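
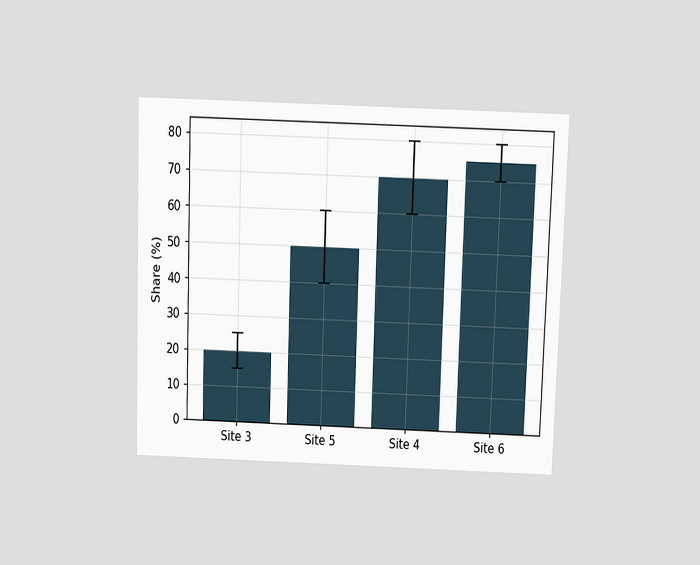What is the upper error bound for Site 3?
25%

The chart is viewed slightly from above. The Site 3 bar's upper whisker reaches 25%.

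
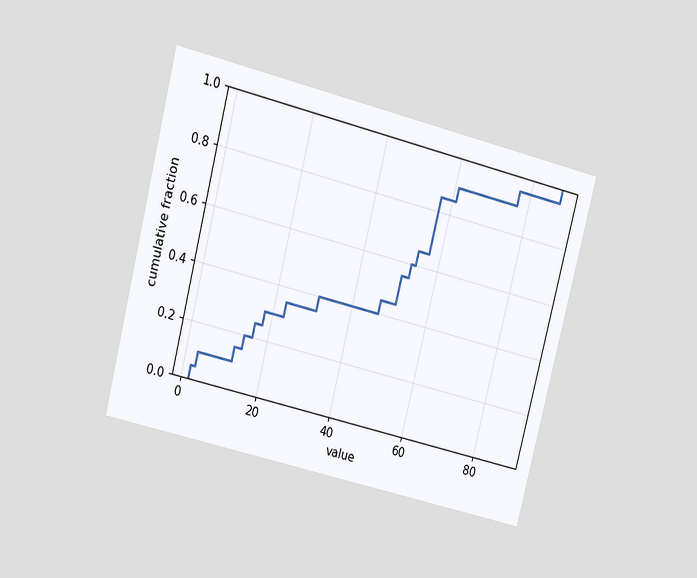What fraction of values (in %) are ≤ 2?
5%

The chart is tilted about 14° clockwise and viewed at a slight angle. At x=2 the ECDF step is at 5%.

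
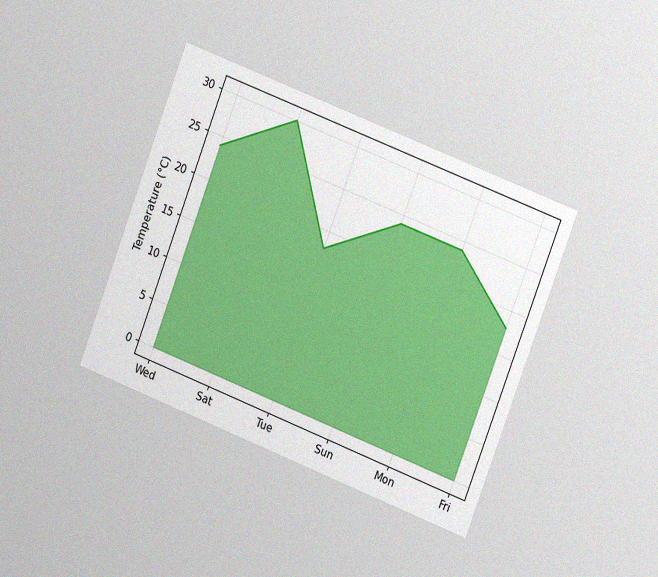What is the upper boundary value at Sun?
The chart is tilted about 21° clockwise and viewed at a slight angle, with some photo noise. At Sun the upper boundary is at 24°C.

24°C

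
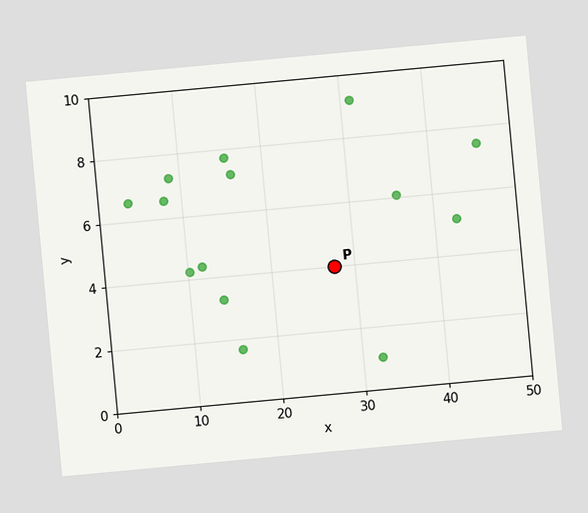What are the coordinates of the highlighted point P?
The chart is tilted about 5° counter-clockwise. Following the gridlines from P to each axis, P sits at (27.5, 4).

(27.5, 4)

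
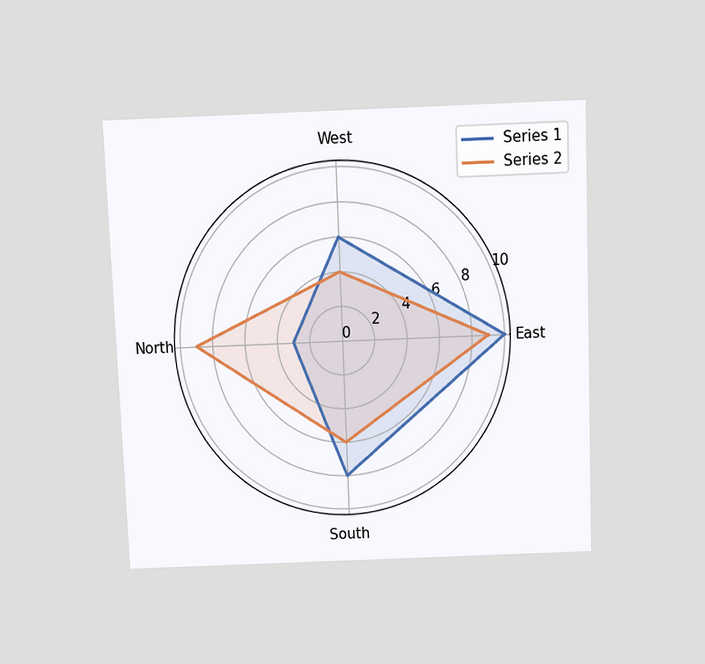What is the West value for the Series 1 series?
6

The chart is tilted about 2° counter-clockwise and viewed slightly from above. On the West axis, Series 1 reaches 6.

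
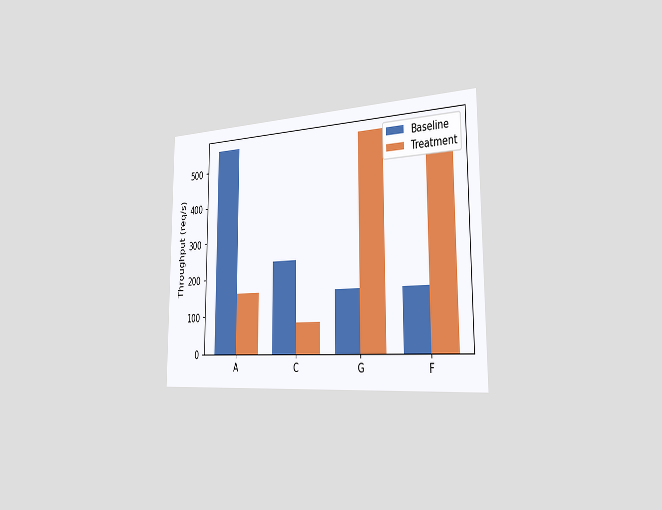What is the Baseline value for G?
160req/s

The chart is viewed slightly from the right. The Baseline bar at G reaches 160req/s on the y-axis.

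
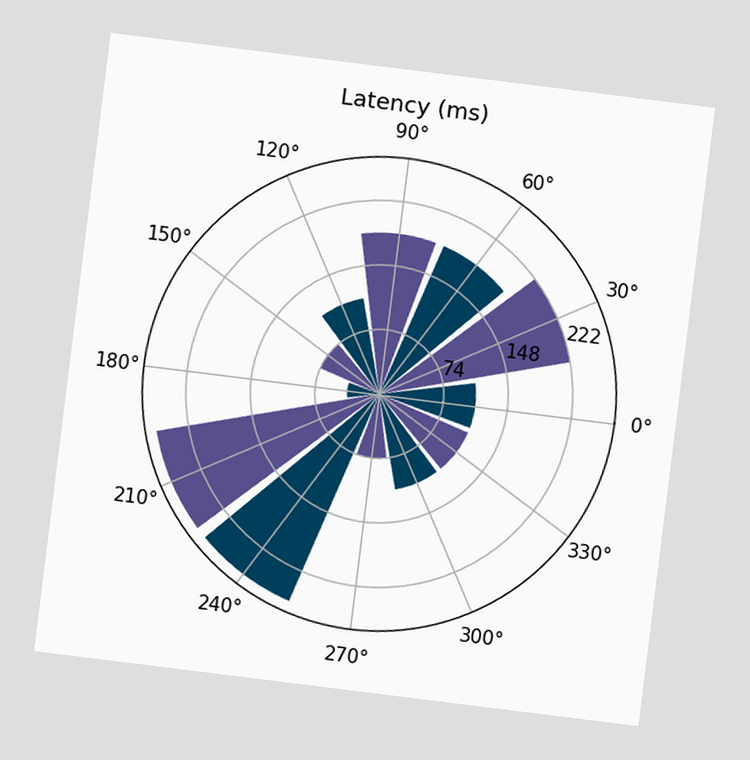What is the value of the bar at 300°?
111ms

The chart is tilted about 7° clockwise. The bar at 300° reaches 111ms on the radial axis.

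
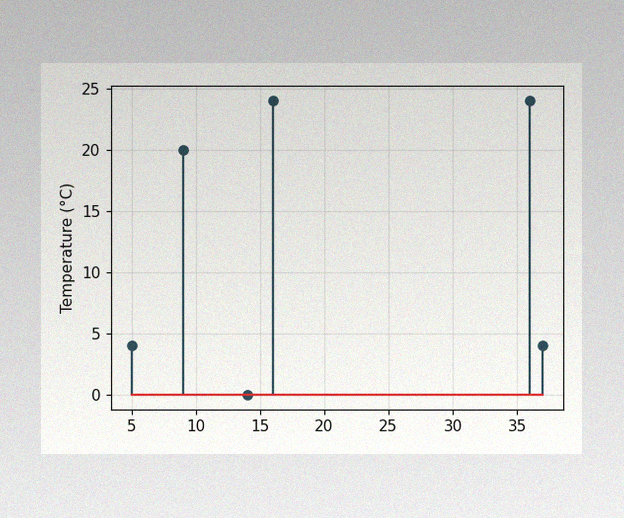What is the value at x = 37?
4°C

The image has some photo noise and uneven lighting. The stem at x=37 reaches 4°C.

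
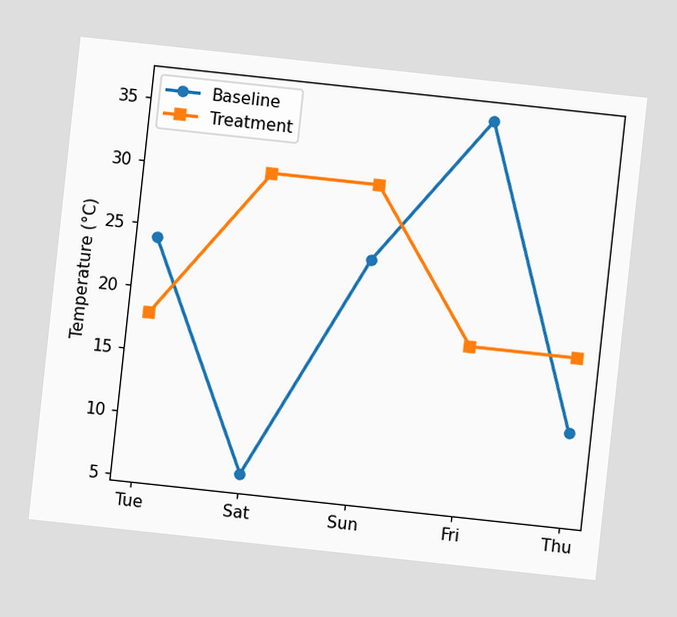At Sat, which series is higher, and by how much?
The chart is tilted about 6° clockwise. At Sat, Treatment sits above the other line by 24°C.

Treatment, by 24°C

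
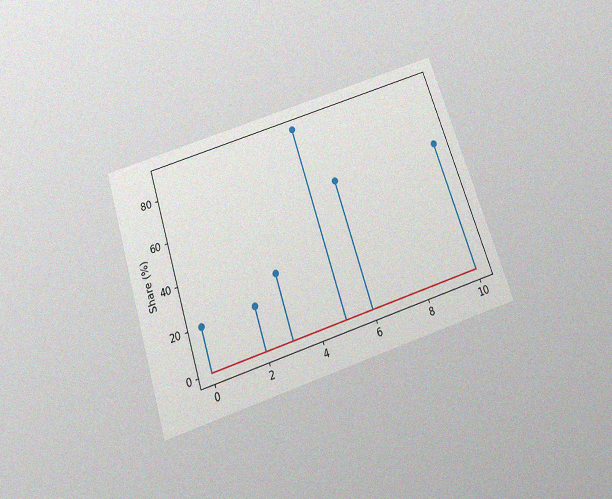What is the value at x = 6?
60%

The chart is tilted about 18° counter-clockwise and viewed slightly from below, with some photo noise. The stem at x=6 reaches 60%.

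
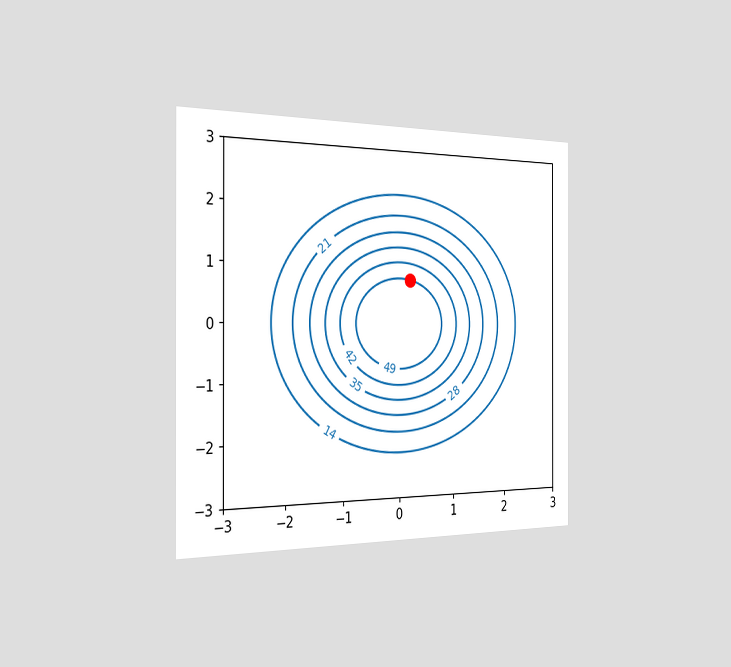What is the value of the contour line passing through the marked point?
The chart is viewed slightly from the left. The marked point sits on the contour labelled 49.

49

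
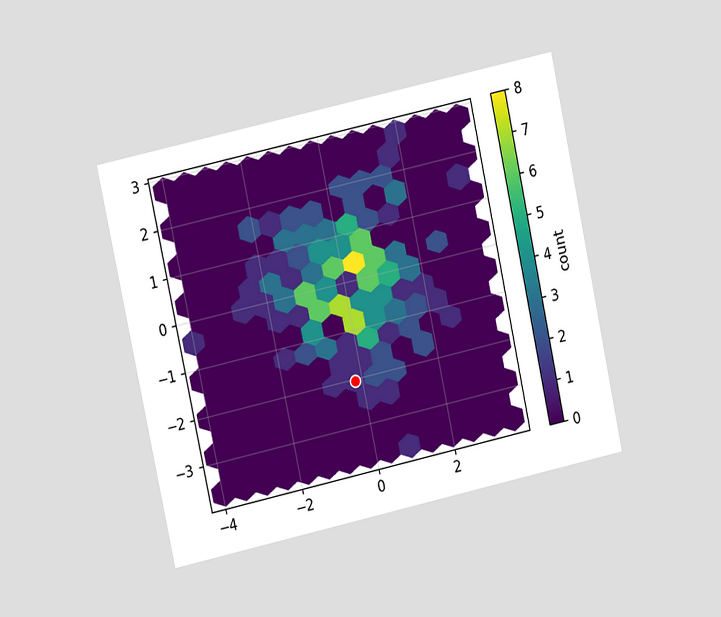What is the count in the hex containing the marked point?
The chart is tilted about 12° counter-clockwise and viewed at a slight angle. The marked hex reads 1 on the colorbar.

1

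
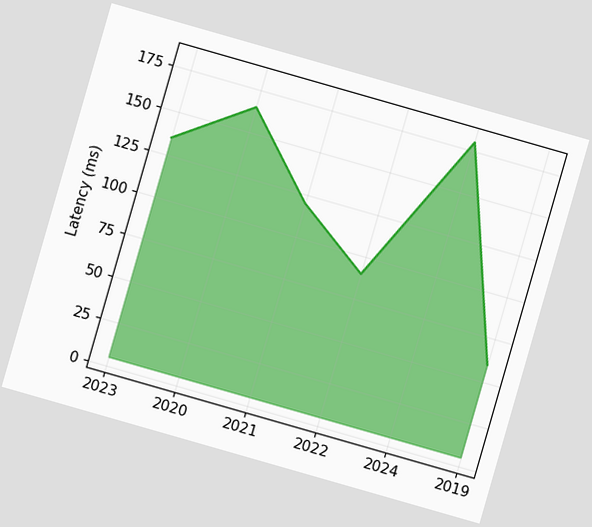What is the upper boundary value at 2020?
165ms

The chart is tilted about 16° clockwise. At 2020 the upper boundary is at 165ms.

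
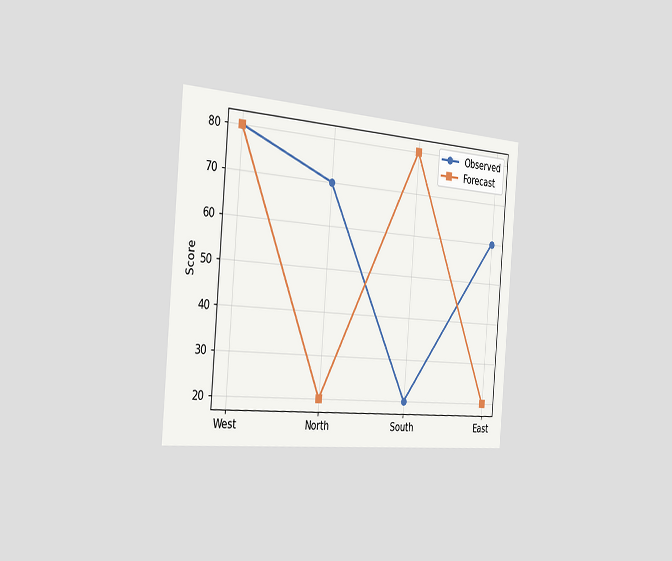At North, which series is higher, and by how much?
The chart is tilted about 5° clockwise and viewed slightly from the left. At North, Observed sits above the other line by 50.

Observed, by 50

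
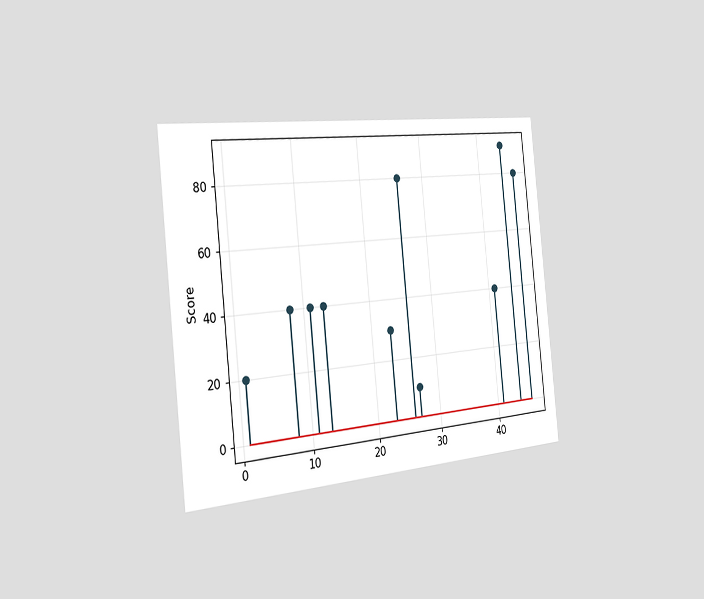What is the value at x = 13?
40

The chart is tilted about 6° counter-clockwise and viewed slightly from the left. The stem at x=13 reaches 40.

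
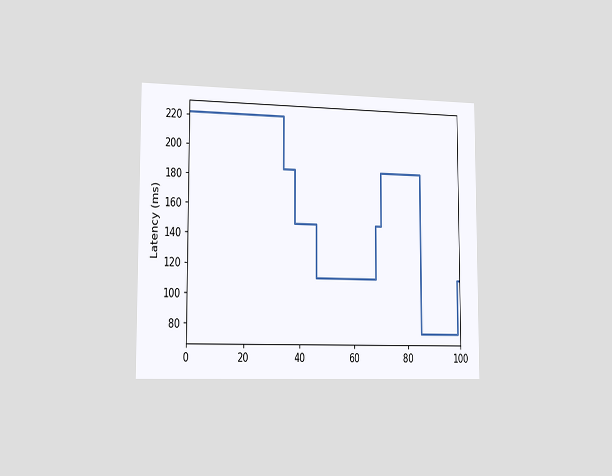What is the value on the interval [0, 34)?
The chart is viewed slightly from the left. On [0, 34) the step sits at 222ms.

222ms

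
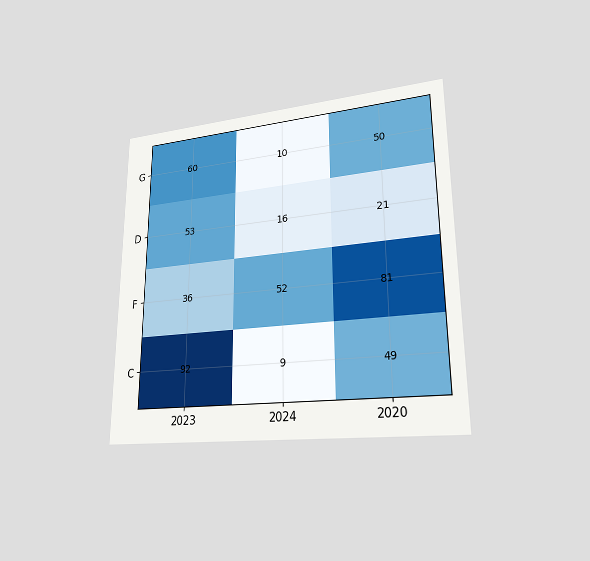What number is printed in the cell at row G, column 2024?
The chart is viewed at a slight angle. The (G, 2024) cell reads 10.

10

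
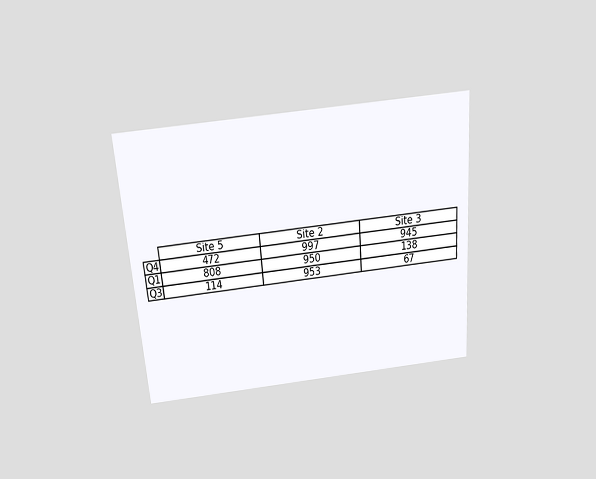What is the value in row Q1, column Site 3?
138

The chart is tilted about 4° counter-clockwise and viewed slightly from above. The (Q1, Site 3) cell reads 138.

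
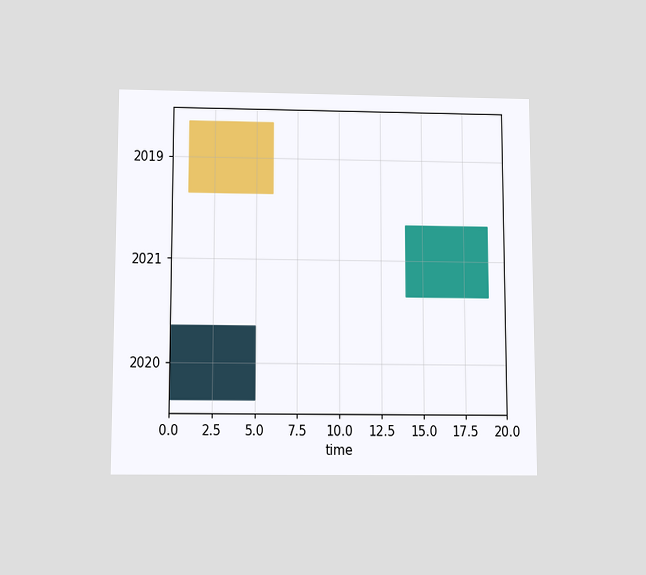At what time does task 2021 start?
The chart is viewed slightly from below. The 2021 bar begins at t=14.

14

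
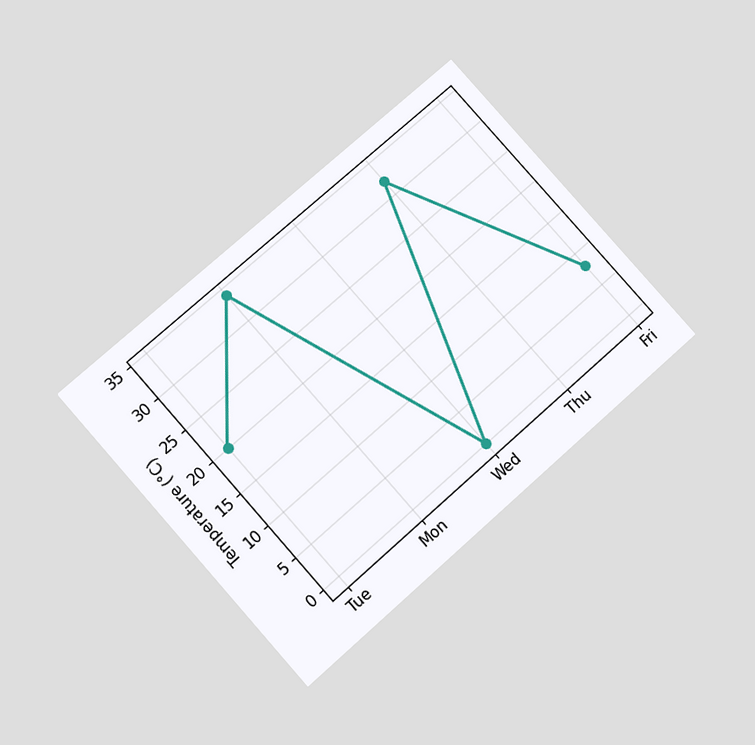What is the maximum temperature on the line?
34°C

The chart is tilted about 42° counter-clockwise and viewed slightly from below. The highest point is at Mon, and reading across to the y-axis gives 34°C.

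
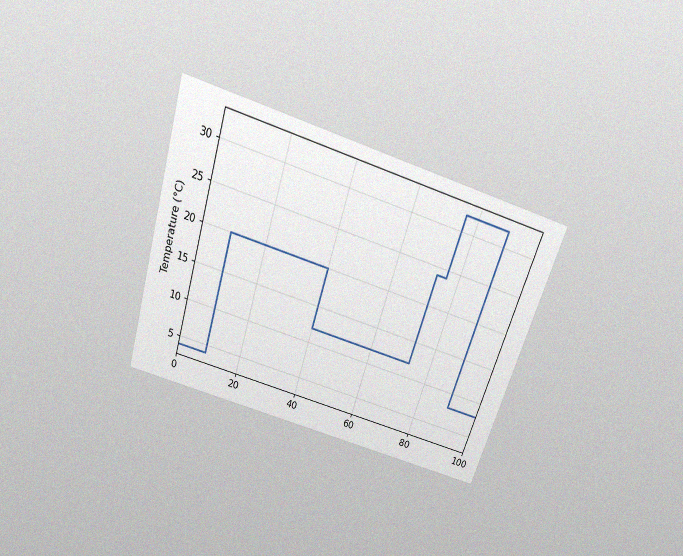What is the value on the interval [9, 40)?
20°C

The chart is tilted about 18° clockwise and viewed slightly from above, with some photo noise. On [9, 40) the step sits at 20°C.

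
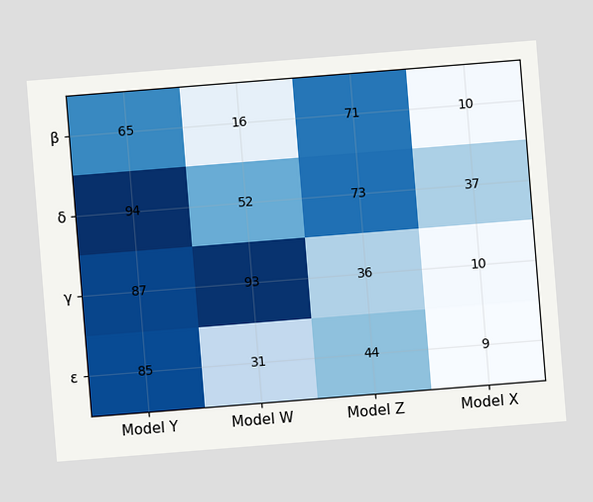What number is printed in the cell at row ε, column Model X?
9

The chart is tilted about 5° counter-clockwise. The (ε, Model X) cell reads 9.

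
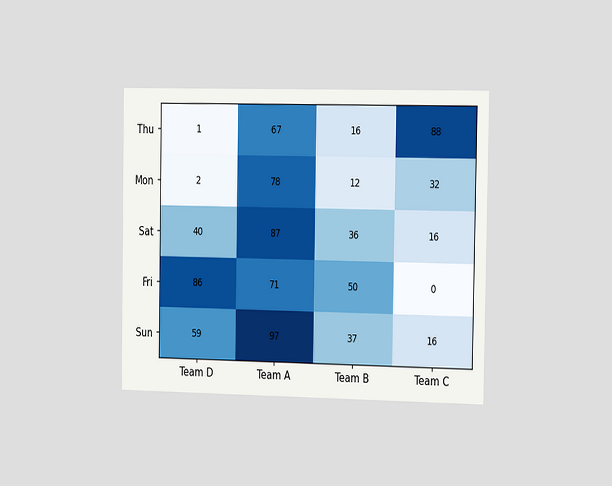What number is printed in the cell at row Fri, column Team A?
The chart is viewed slightly from the right. The (Fri, Team A) cell reads 71.

71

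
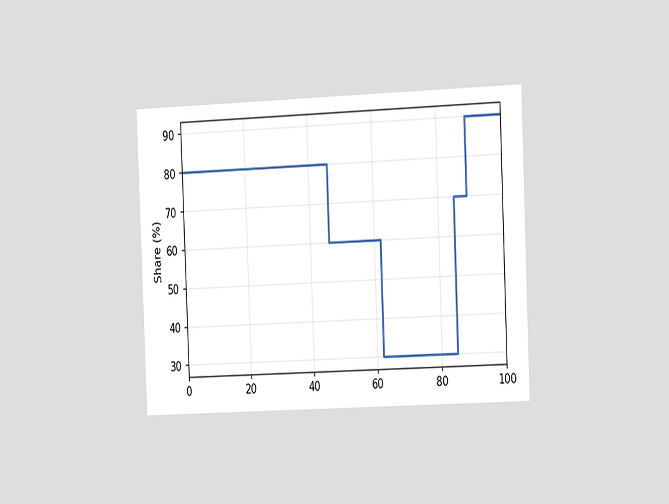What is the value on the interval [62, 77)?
30%

The chart is tilted about 2° counter-clockwise and viewed slightly from the right. On [62, 77) the step sits at 30%.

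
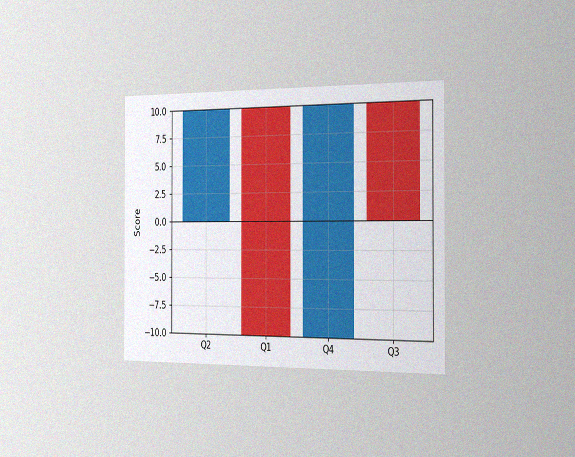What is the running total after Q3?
0

The chart is viewed slightly from the right, with some photo noise. After Q3 the running total reaches 0.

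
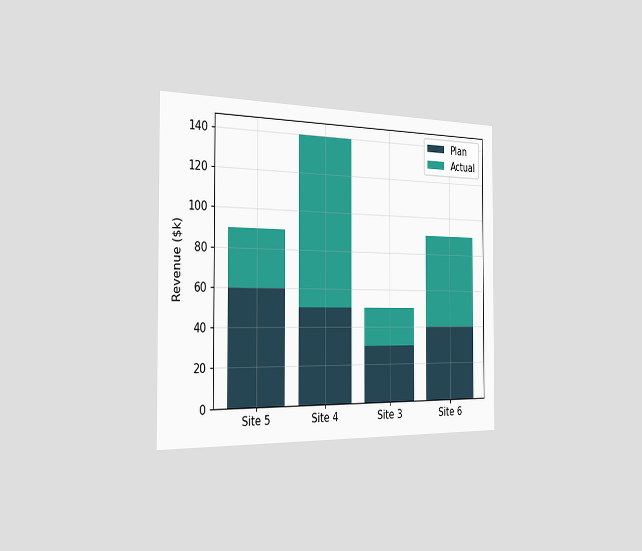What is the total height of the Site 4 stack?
The chart is viewed slightly from the left. The Site 4 stack's top reaches $140k on the y-axis.

$140k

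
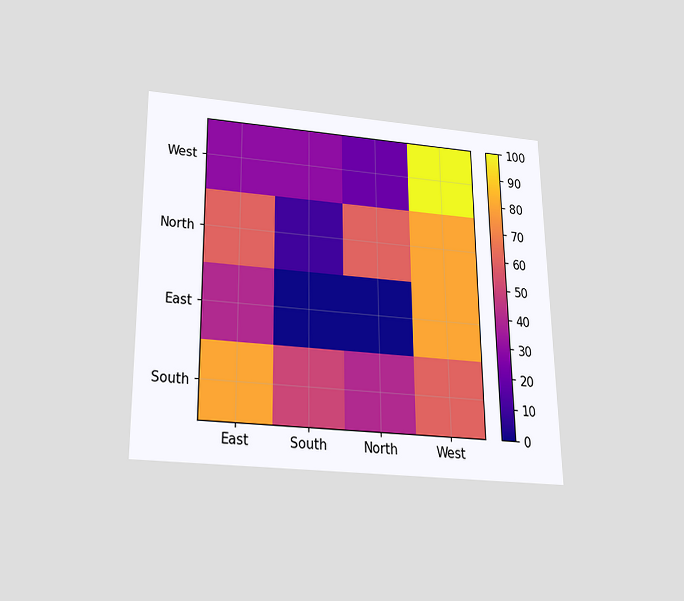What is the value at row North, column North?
The chart is viewed slightly from below. Matching cell (North, North) against the colorbar gives 60.

60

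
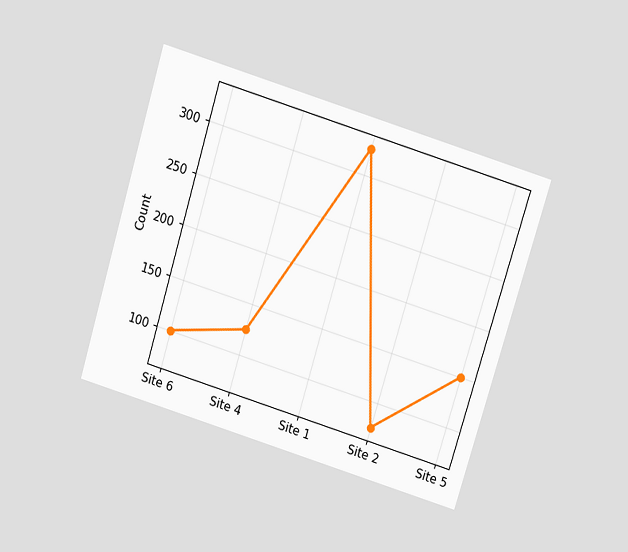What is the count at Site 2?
75

The chart is tilted about 17° clockwise and viewed slightly from above. At Site 2, the line is at 75.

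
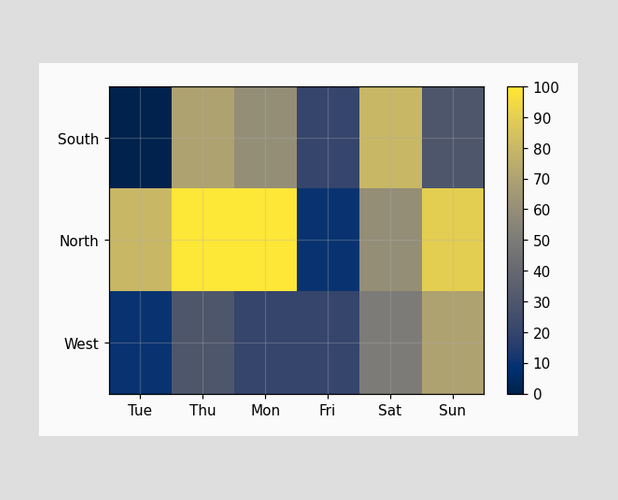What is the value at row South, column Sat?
80

Matching cell (South, Sat) against the colorbar gives 80.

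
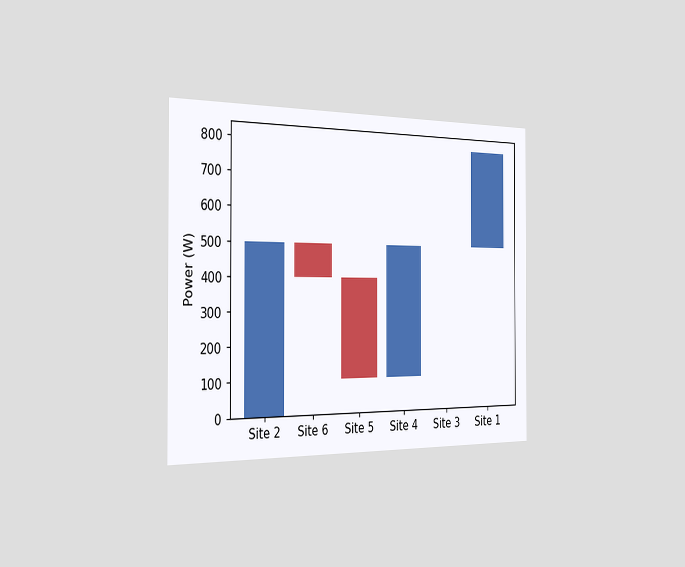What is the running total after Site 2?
500W

The chart is viewed slightly from the left. After Site 2 the running total reaches 500W.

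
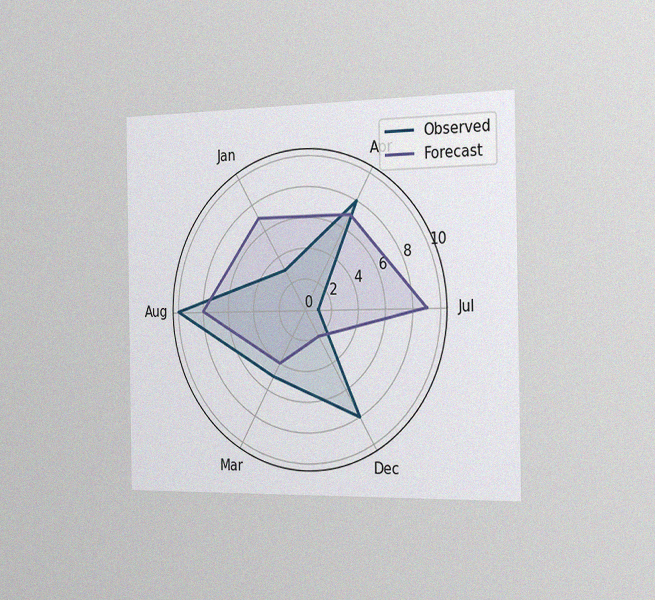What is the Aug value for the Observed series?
10

The chart is viewed slightly from the right, with some photo noise. On the Aug axis, Observed reaches 10.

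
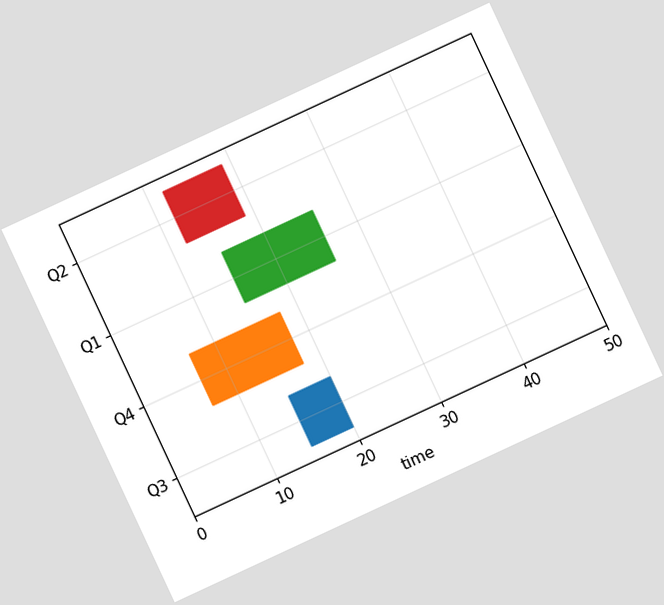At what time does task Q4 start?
7

The chart is tilted about 25° counter-clockwise. The Q4 bar begins at t=7.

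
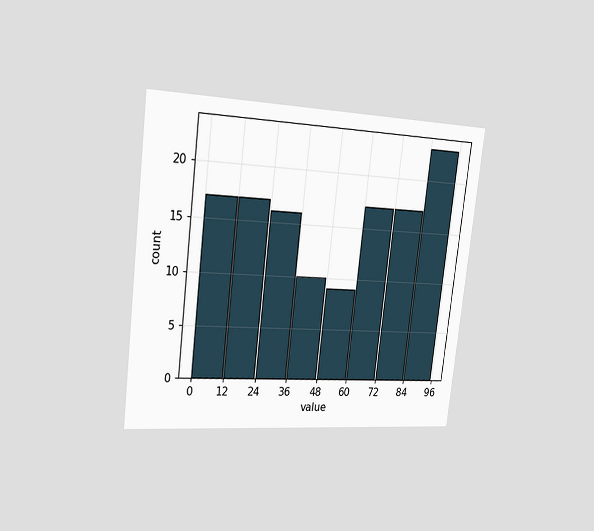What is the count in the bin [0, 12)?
The chart is tilted about 7° clockwise and viewed slightly from the left. The [0, 12) bin has height 17.

17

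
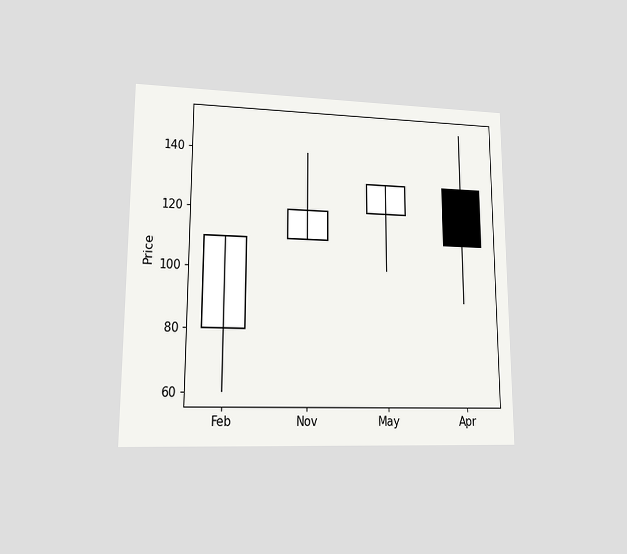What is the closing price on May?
130

The chart is viewed at a slight angle. The May candle closes at 130.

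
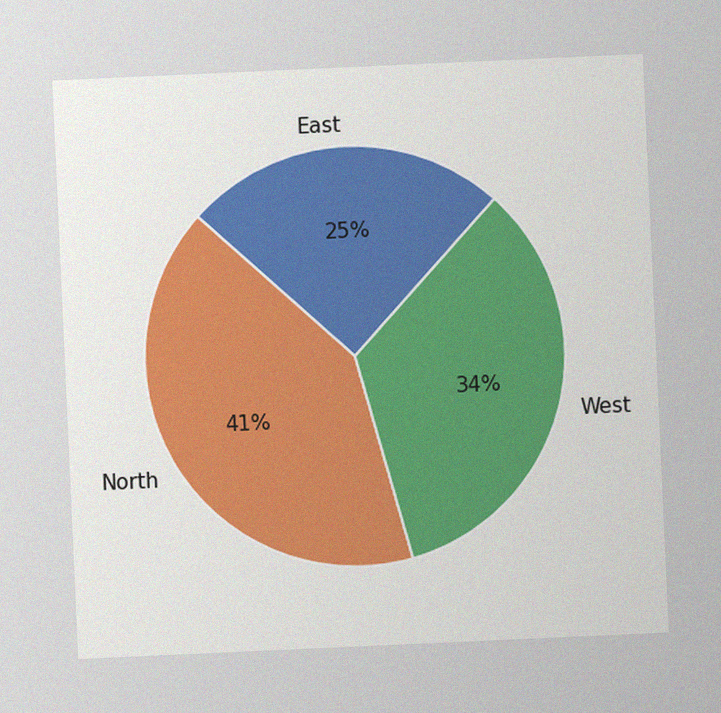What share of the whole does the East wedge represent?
The chart is tilted about 3° counter-clockwise, with some photo noise. The East slice takes up 25% of the pie.

25%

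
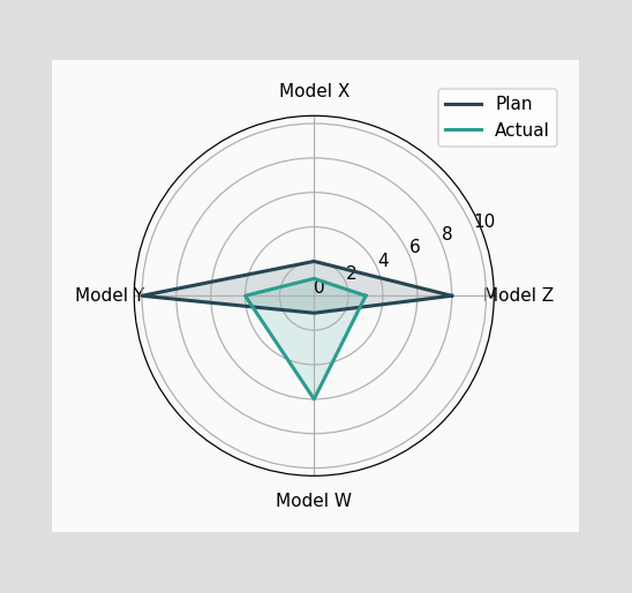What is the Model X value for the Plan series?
On the Model X axis, Plan reaches 2.

2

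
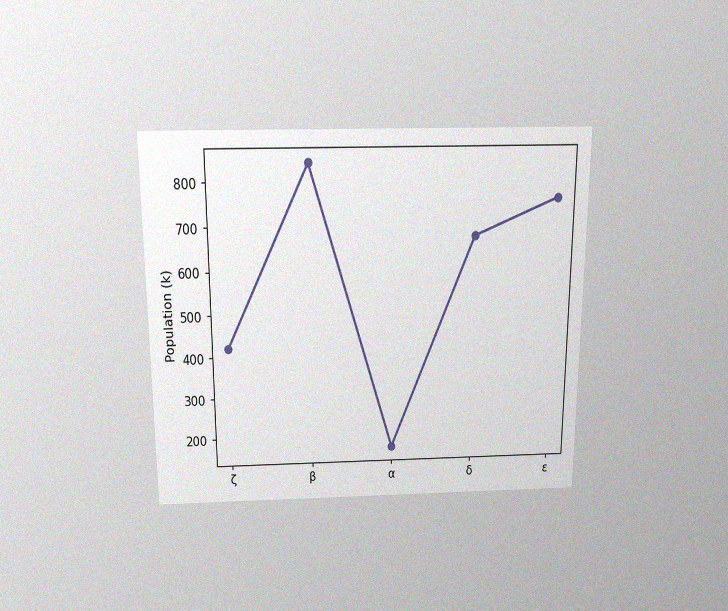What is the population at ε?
The chart is viewed slightly from above, with some photo noise. At ε, the line is at 756k.

756k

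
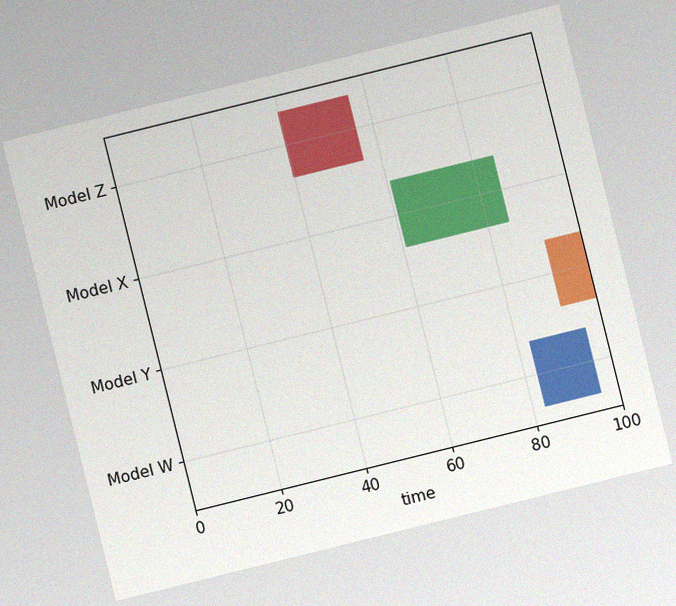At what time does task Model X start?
The chart is tilted about 14° counter-clockwise, with some photo noise. The Model X bar begins at t=61.

61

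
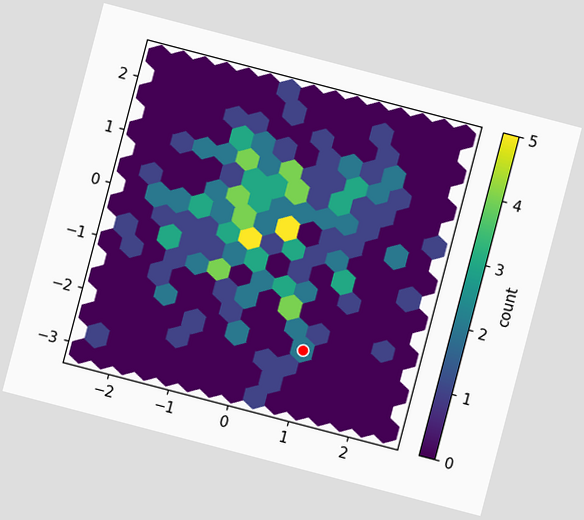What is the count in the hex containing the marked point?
The chart is tilted about 15° clockwise. The marked hex reads 2 on the colorbar.

2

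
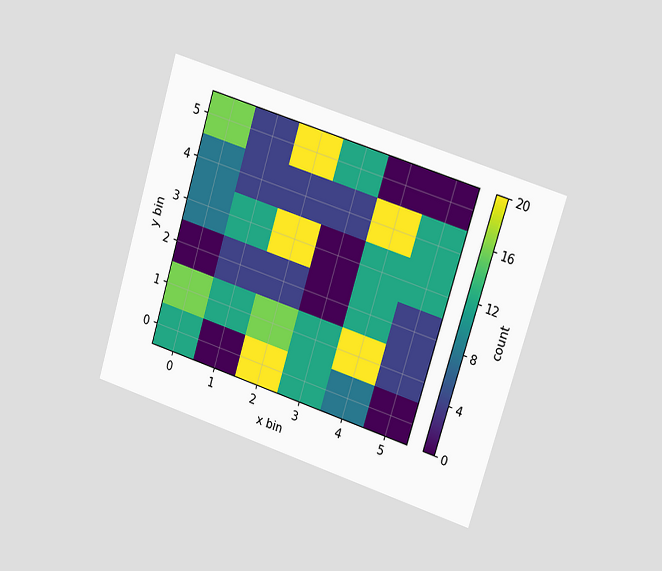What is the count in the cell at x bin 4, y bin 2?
The chart is tilted about 17° clockwise and viewed slightly from the right. Matching the cell (4, 2) against the colorbar gives 12.

12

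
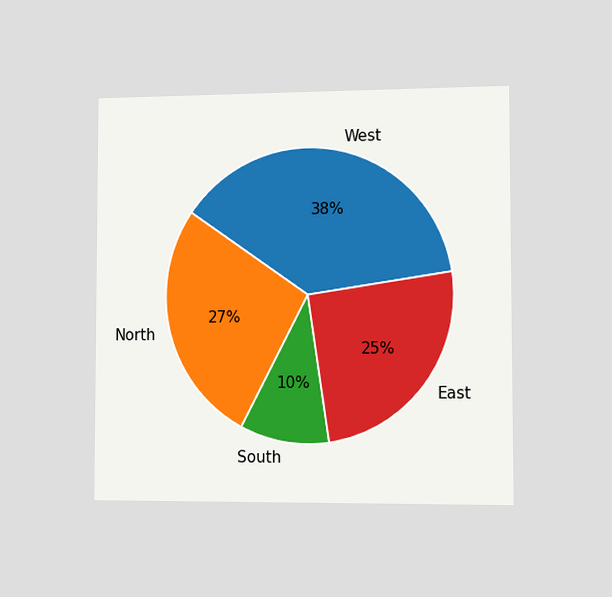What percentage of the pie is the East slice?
The chart is viewed slightly from the right. The East slice takes up 25% of the pie.

25%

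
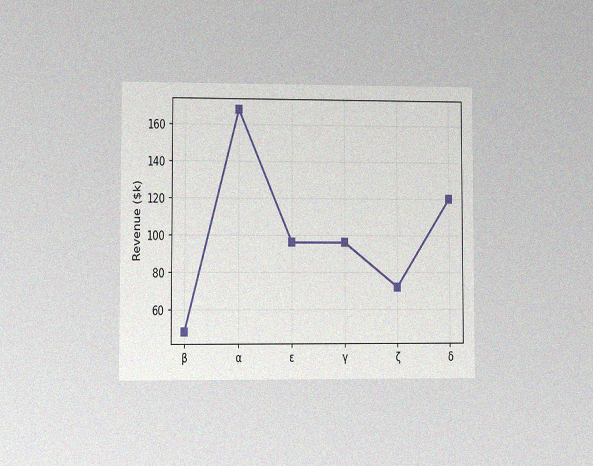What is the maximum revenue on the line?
$168k

The chart is viewed at a slight angle, with some photo noise. The highest point is at α, and reading across to the y-axis gives $168k.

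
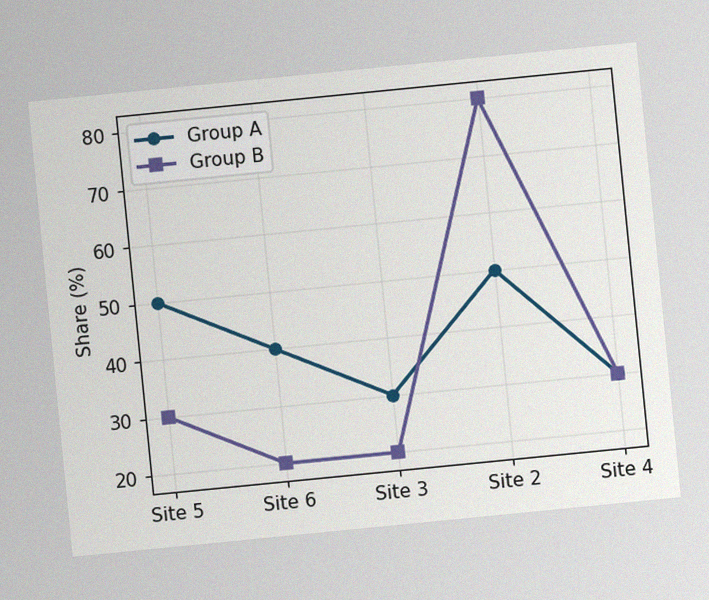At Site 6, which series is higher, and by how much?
Group A, by 20%

The chart is tilted about 6° counter-clockwise, with some photo noise. At Site 6, Group A sits above the other line by 20%.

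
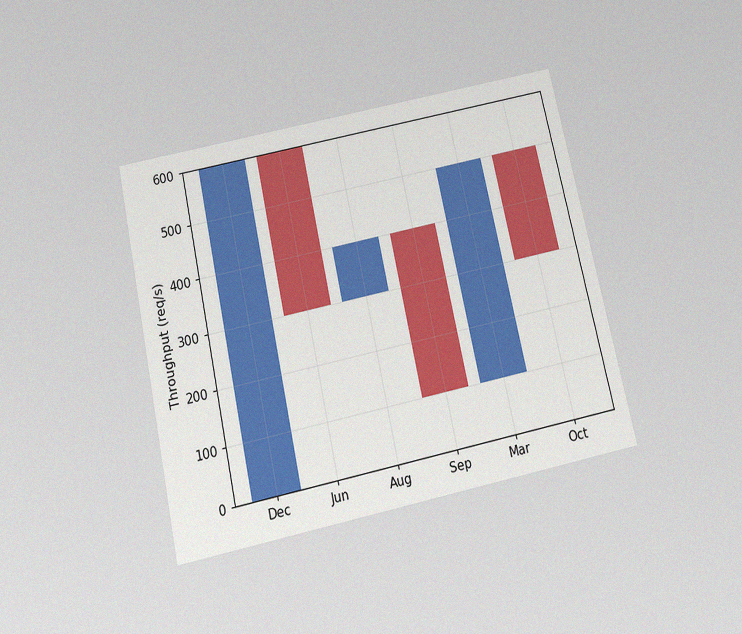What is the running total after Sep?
The chart is tilted about 12° counter-clockwise and viewed slightly from below, with some photo noise. After Sep the running total reaches 100req/s.

100req/s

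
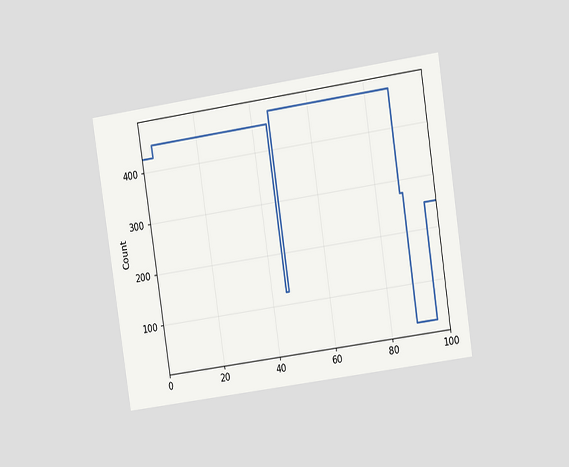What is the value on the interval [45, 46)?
125

The chart is tilted about 8° counter-clockwise and viewed at a slight angle. On [45, 46) the step sits at 125.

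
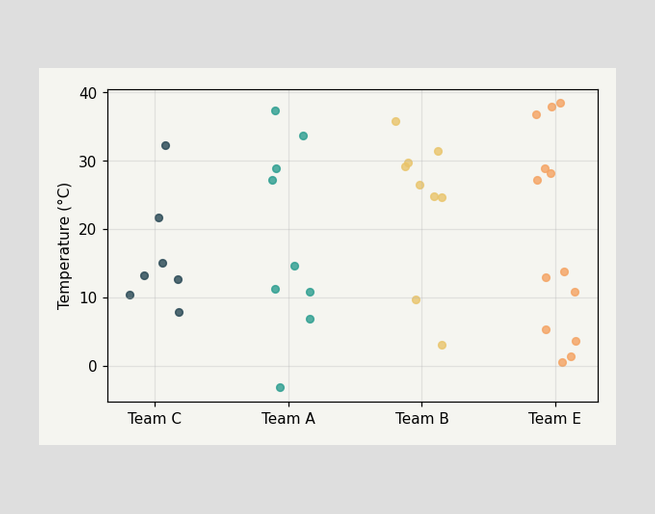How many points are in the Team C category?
Counting the markers in the Team C column gives 7.

7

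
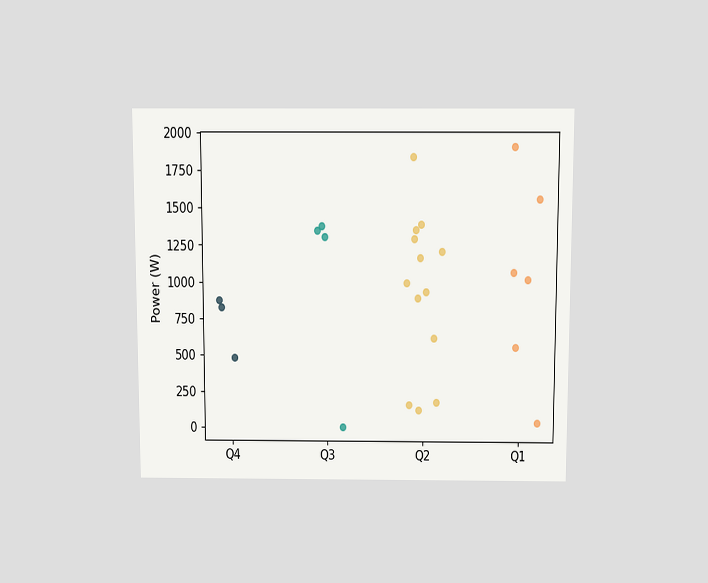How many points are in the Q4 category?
3

The chart is viewed slightly from above. Counting the markers in the Q4 column gives 3.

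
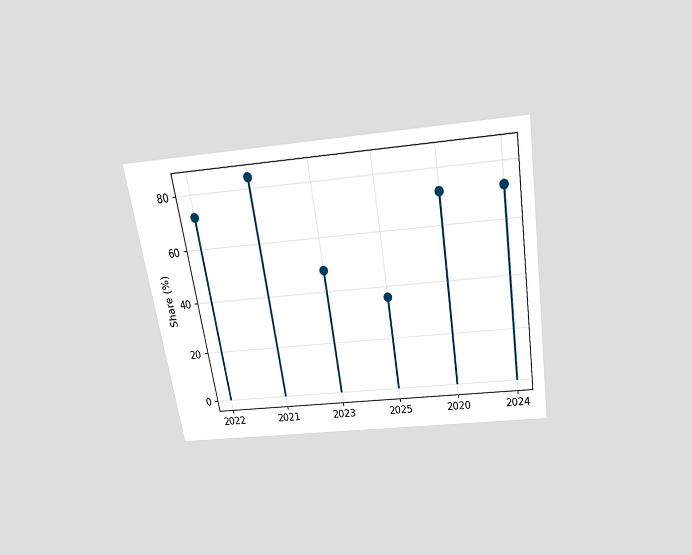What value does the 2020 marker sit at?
72%

The chart is tilted about 9° counter-clockwise and viewed slightly from above. The 2020 marker sits at 72%.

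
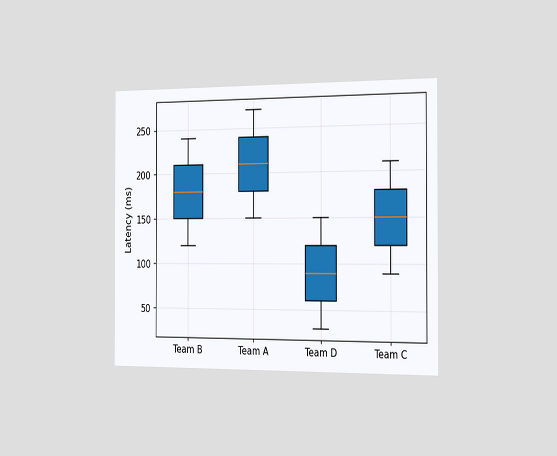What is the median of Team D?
The chart is viewed slightly from the right. The median line in the Team D box sits at 90ms.

90ms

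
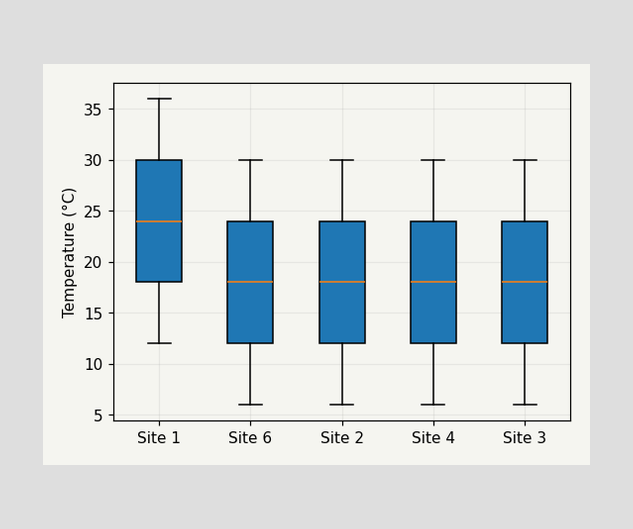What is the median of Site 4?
18°C

The median line in the Site 4 box sits at 18°C.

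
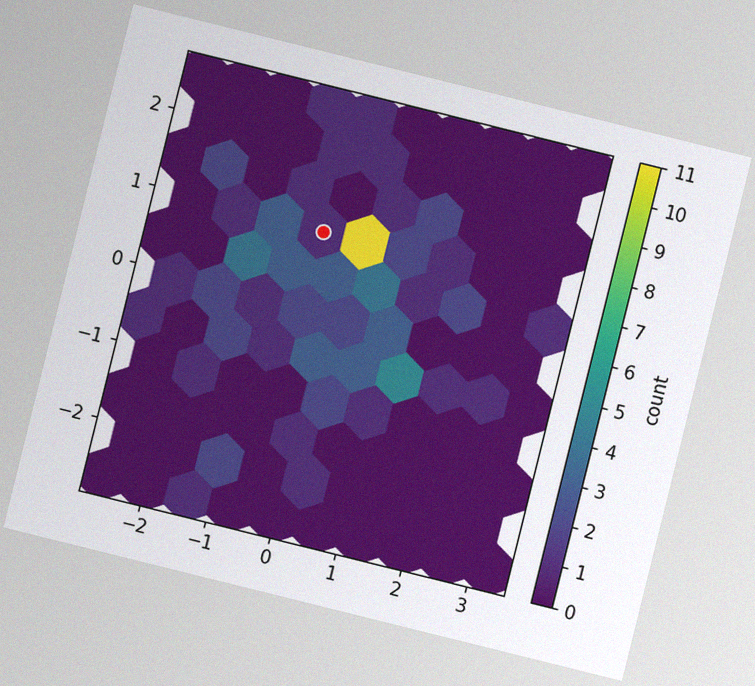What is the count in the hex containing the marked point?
1

The chart is tilted about 14° clockwise, with some photo noise. The marked hex reads 1 on the colorbar.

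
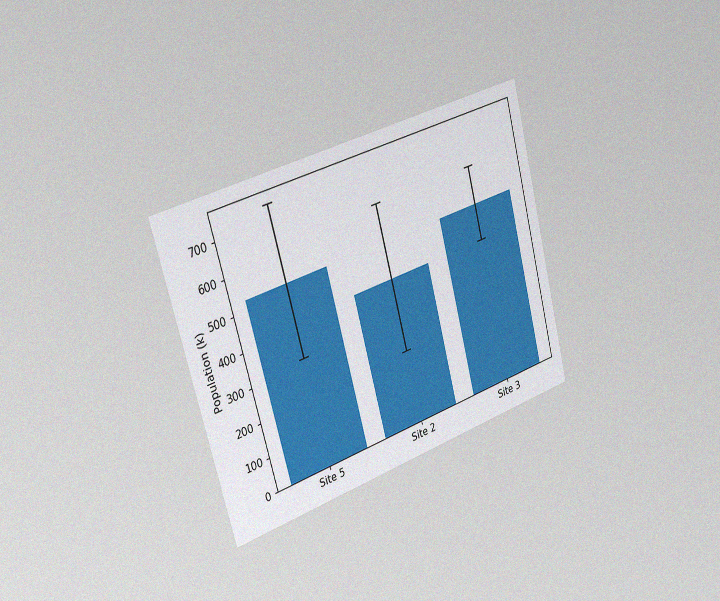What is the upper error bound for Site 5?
The chart is tilted about 15° counter-clockwise and viewed slightly from the left, with some photo noise. The Site 5 bar's upper whisker reaches 742k.

742k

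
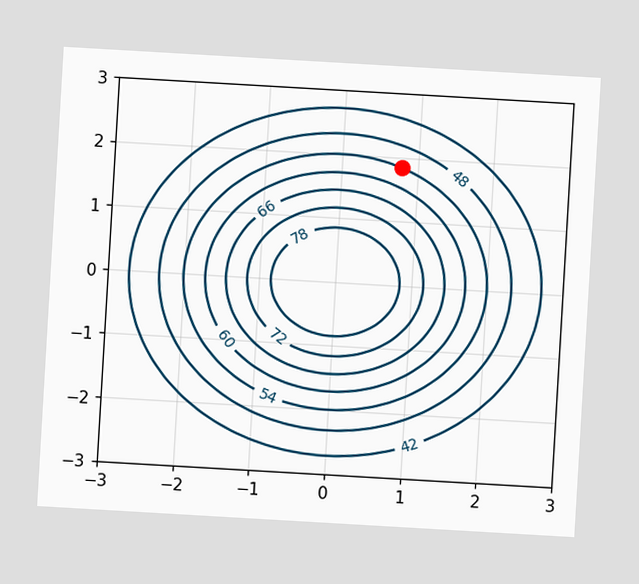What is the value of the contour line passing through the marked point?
54

The chart is tilted about 3° clockwise. The marked point sits on the contour labelled 54.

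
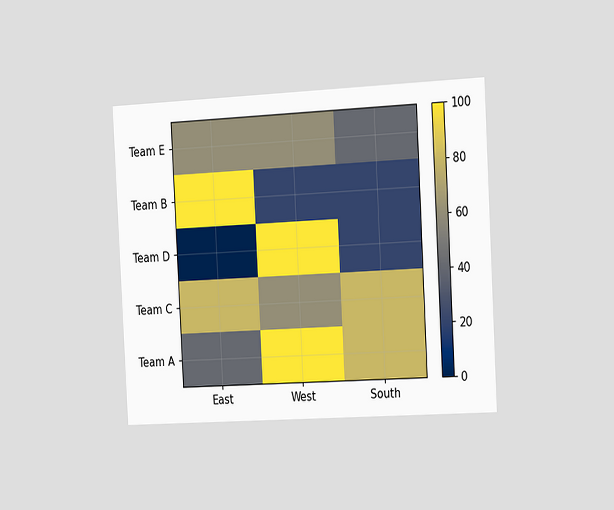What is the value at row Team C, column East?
80

The chart is tilted about 3° counter-clockwise and viewed slightly from the right. Matching cell (Team C, East) against the colorbar gives 80.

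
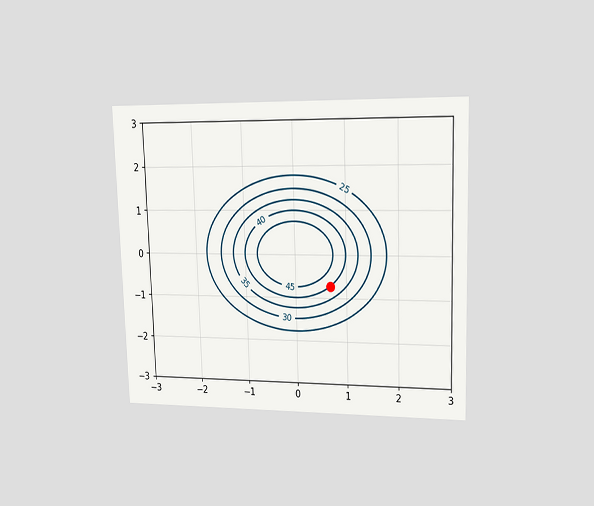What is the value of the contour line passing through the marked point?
The chart is viewed at a slight angle. The marked point sits on the contour labelled 40.

40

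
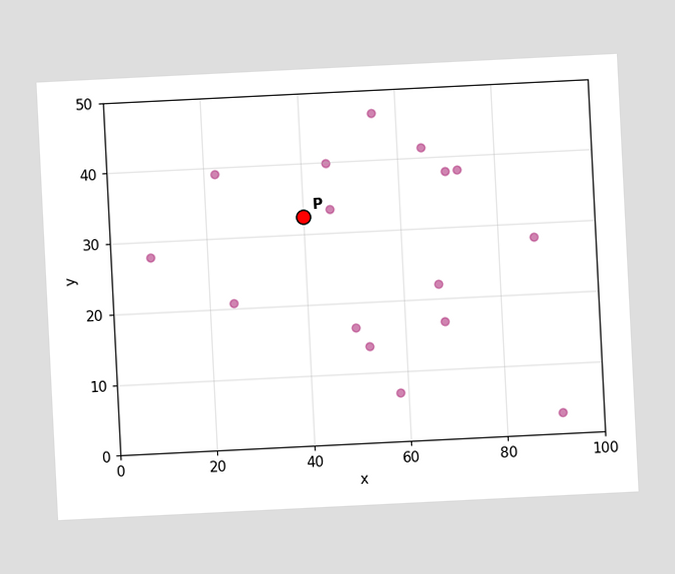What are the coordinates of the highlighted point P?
(40, 32.5)

The chart is tilted about 3° counter-clockwise. Following the gridlines from P to each axis, P sits at (40, 32.5).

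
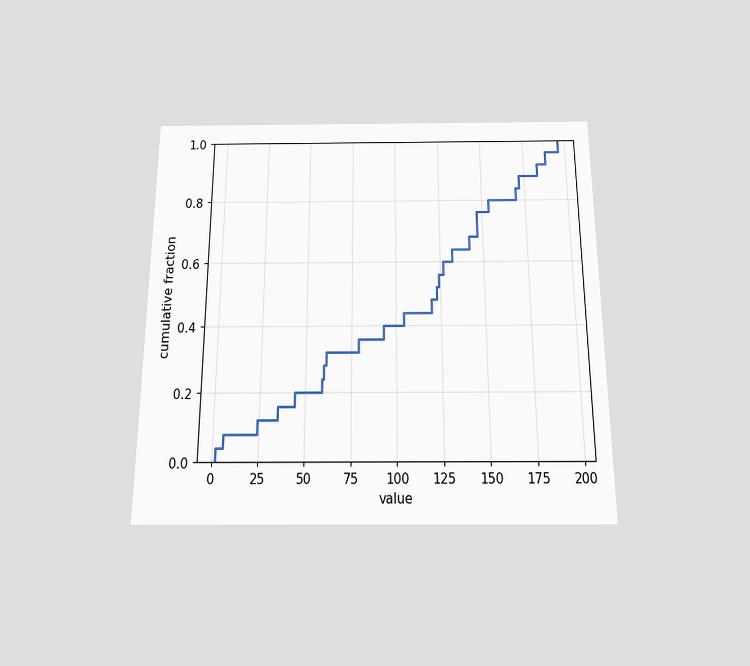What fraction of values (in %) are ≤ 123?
52%

The chart is viewed slightly from below. At x=123 the ECDF step is at 52%.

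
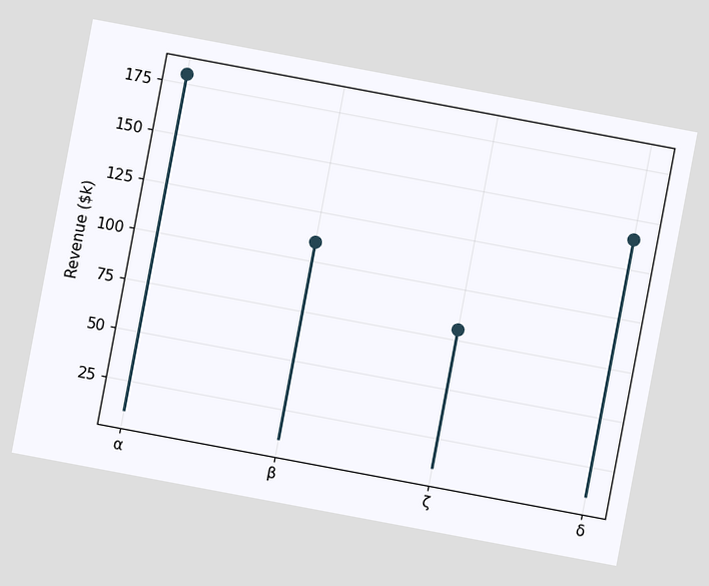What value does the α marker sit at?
$180k

The chart is tilted about 11° clockwise. The α marker sits at $180k.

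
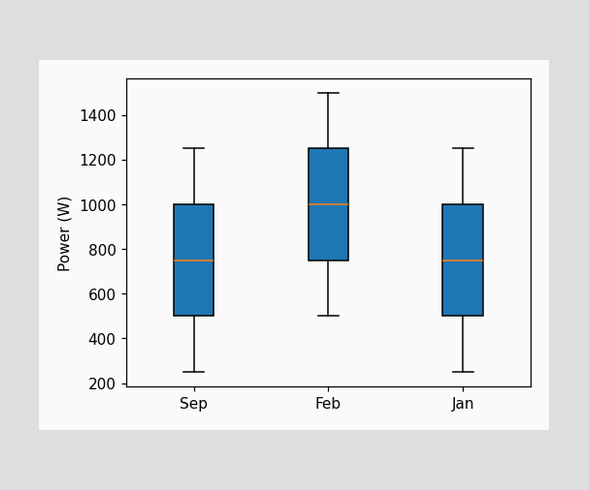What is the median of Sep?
The median line in the Sep box sits at 750W.

750W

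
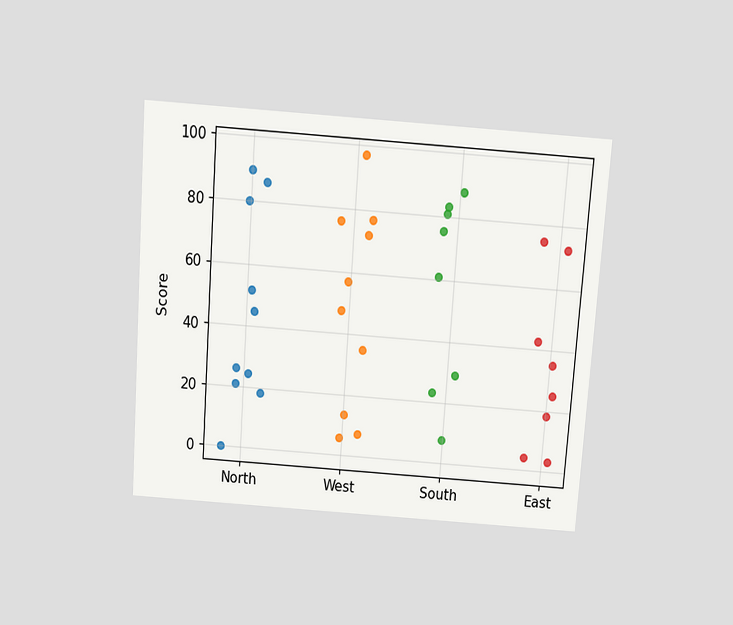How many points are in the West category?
10

The chart is tilted about 4° clockwise and viewed slightly from above. Counting the markers in the West column gives 10.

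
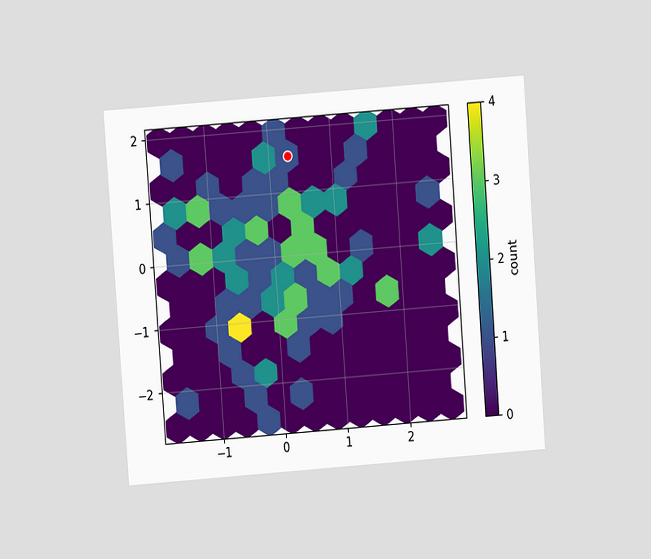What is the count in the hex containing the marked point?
The chart is tilted about 4° counter-clockwise and viewed at a slight angle. The marked hex reads 1 on the colorbar.

1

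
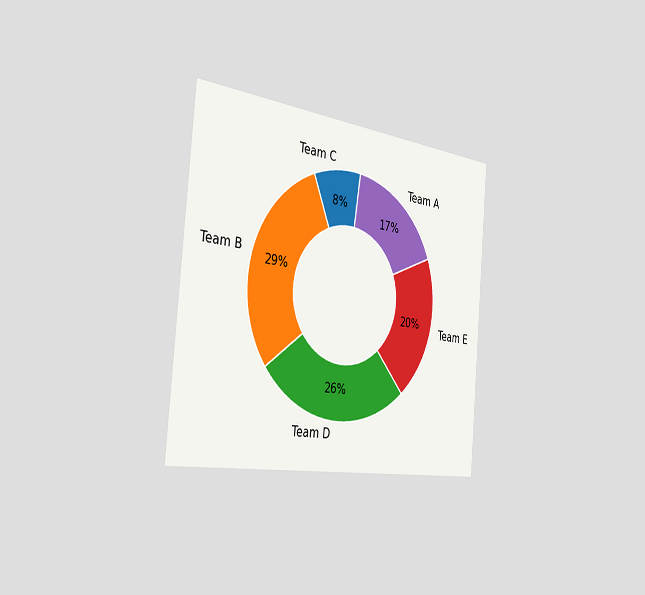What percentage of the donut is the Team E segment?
20%

The chart is tilted about 5° clockwise and viewed slightly from the left. The Team E segment takes up 20% of the ring.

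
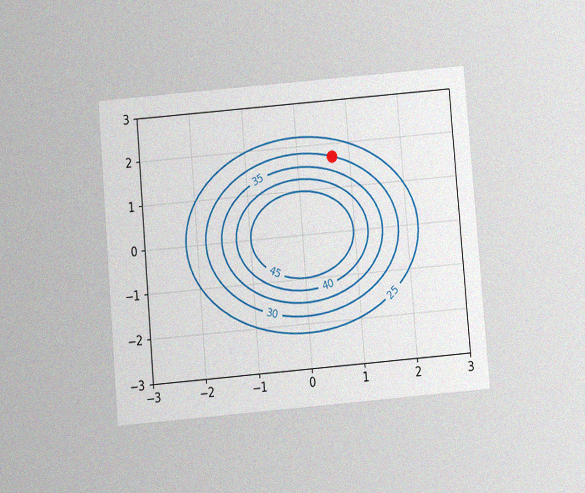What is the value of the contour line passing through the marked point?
30

The chart is tilted about 5° counter-clockwise and viewed slightly from below, with some photo noise. The marked point sits on the contour labelled 30.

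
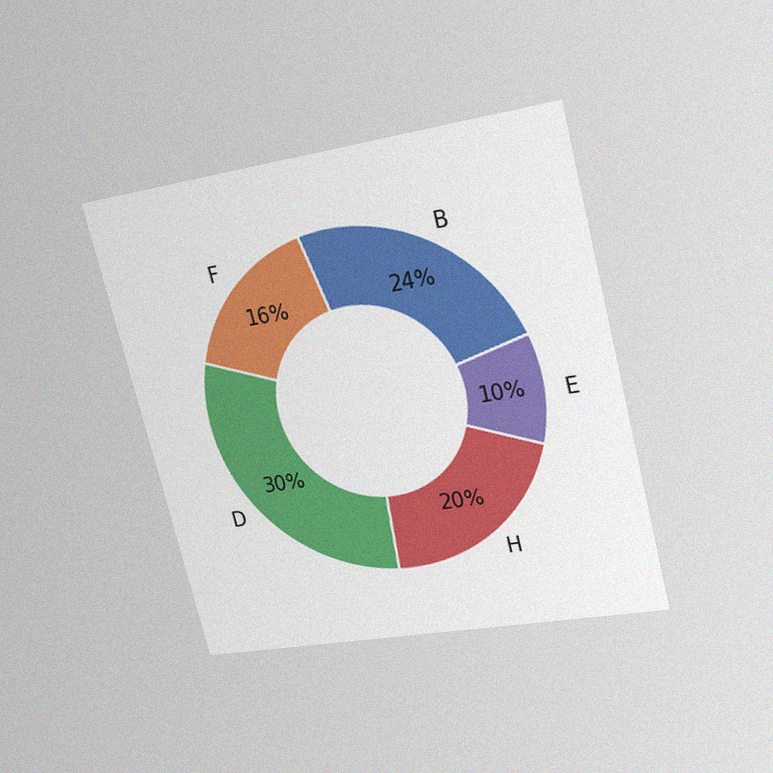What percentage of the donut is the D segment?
30%

The chart is tilted about 14° counter-clockwise and viewed at a slight angle, with some photo noise. The D segment takes up 30% of the ring.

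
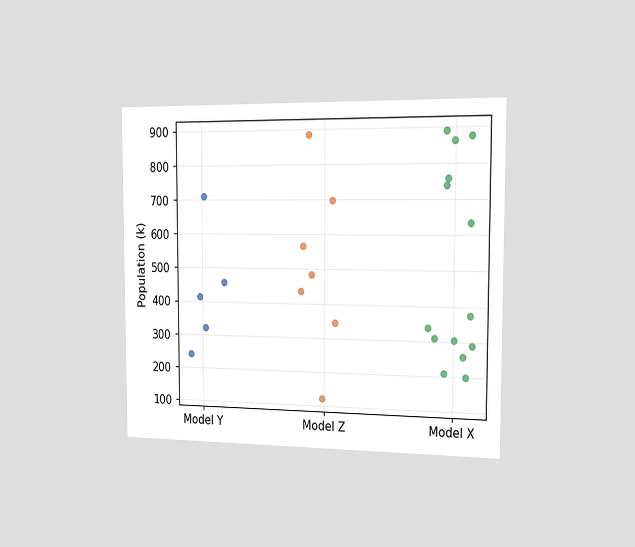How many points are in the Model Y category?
5

The chart is viewed slightly from the right. Counting the markers in the Model Y column gives 5.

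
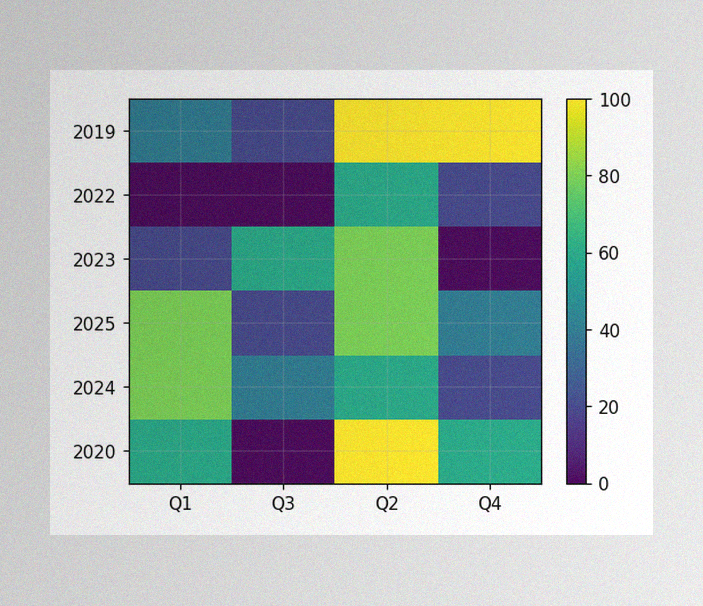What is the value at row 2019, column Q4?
100

The image has some photo noise and uneven lighting. Matching cell (2019, Q4) against the colorbar gives 100.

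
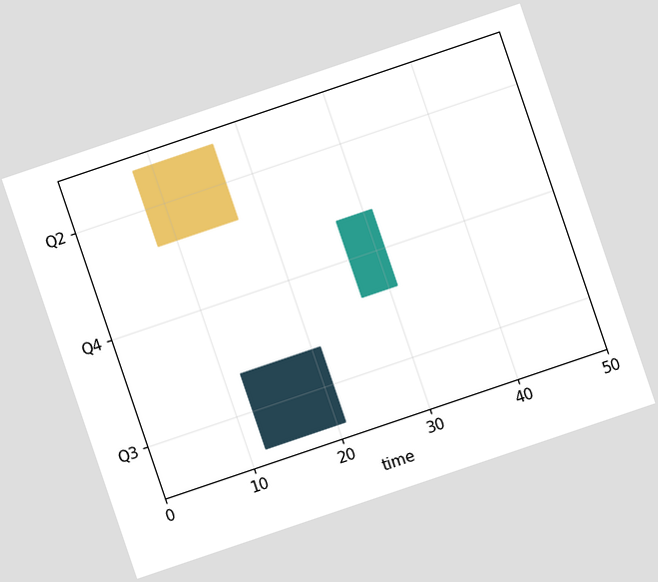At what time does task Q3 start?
The chart is tilted about 19° counter-clockwise. The Q3 bar begins at t=12.

12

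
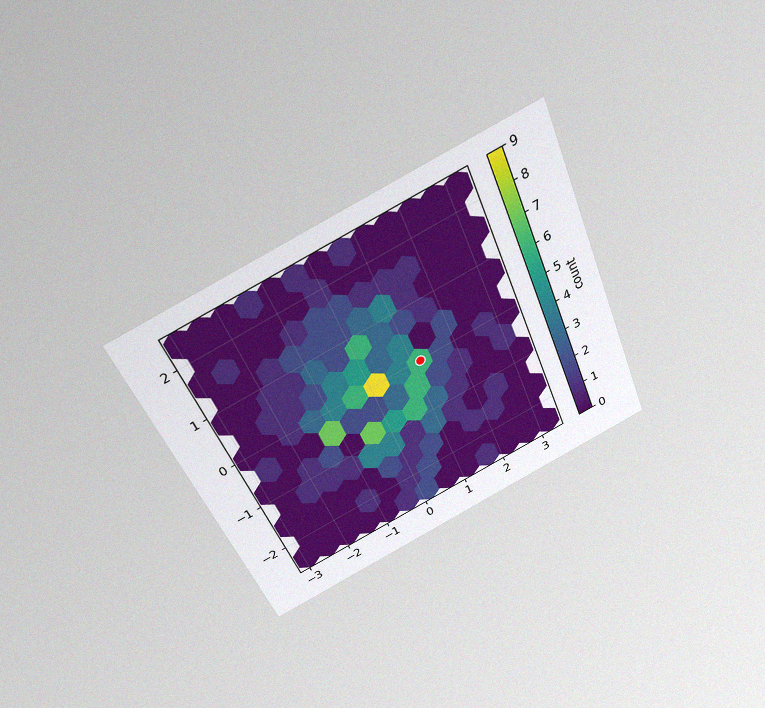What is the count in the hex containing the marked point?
The chart is tilted about 23° counter-clockwise and viewed slightly from above, with some photo noise. The marked hex reads 6 on the colorbar.

6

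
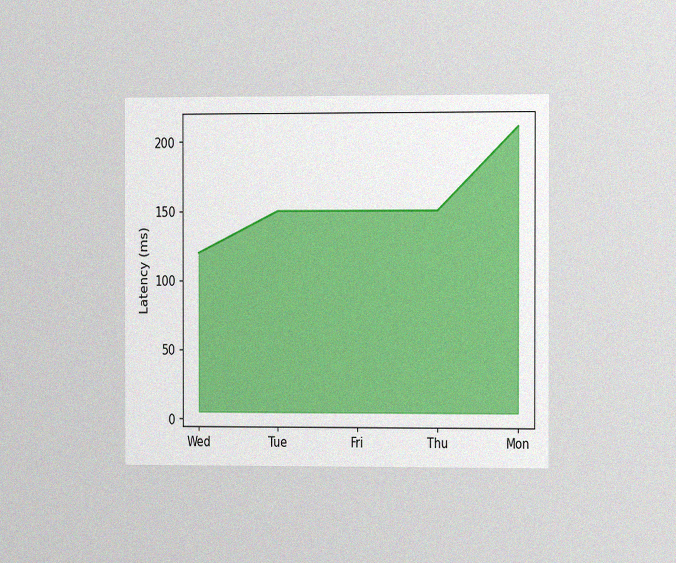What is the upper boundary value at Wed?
120ms

The chart is viewed at a slight angle, with some photo noise. At Wed the upper boundary is at 120ms.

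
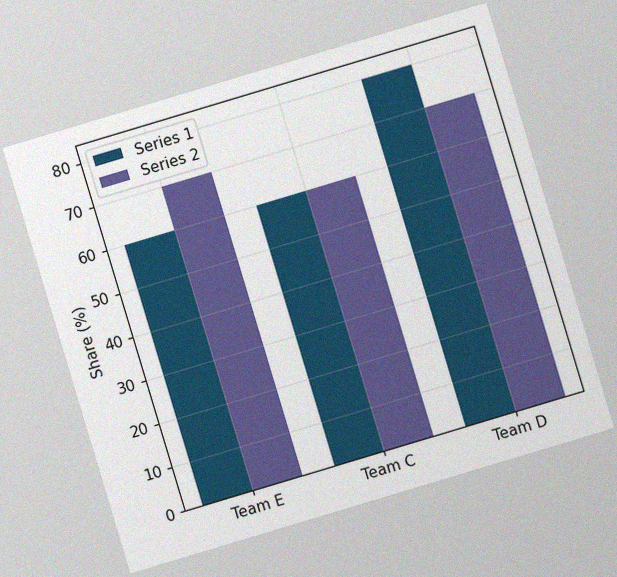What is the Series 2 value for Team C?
60%

The chart is tilted about 17° counter-clockwise, with some photo noise. The Series 2 bar at Team C reaches 60% on the y-axis.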